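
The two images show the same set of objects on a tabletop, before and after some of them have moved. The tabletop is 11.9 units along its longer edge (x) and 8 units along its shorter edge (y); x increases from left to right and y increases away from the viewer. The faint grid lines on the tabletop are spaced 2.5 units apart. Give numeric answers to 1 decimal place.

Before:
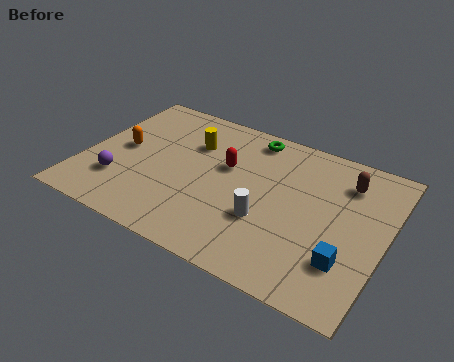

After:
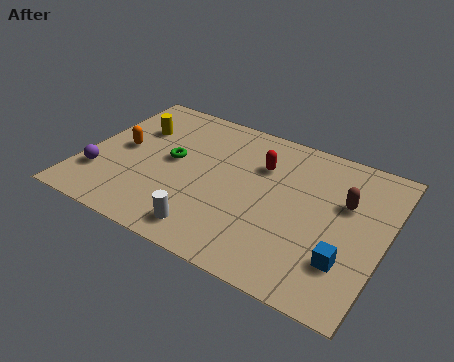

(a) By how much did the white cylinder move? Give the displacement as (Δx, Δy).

(-2.0, -1.6)

From the two frames, the white cylinder sits at roughly (7.4, 2.8) before and (5.4, 1.2) after.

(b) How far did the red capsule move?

1.5

The red capsule moved from about (5.5, 4.9) to (6.8, 5.6), a distance of √(1.3² + 0.7²) ≈ 1.5.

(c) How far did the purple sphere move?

0.8

The purple sphere moved from about (1.6, 2.2) to (0.8, 2.2), a distance of √(0.8² + 0.0²) ≈ 0.8.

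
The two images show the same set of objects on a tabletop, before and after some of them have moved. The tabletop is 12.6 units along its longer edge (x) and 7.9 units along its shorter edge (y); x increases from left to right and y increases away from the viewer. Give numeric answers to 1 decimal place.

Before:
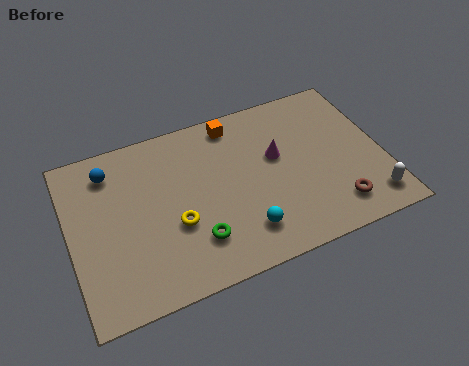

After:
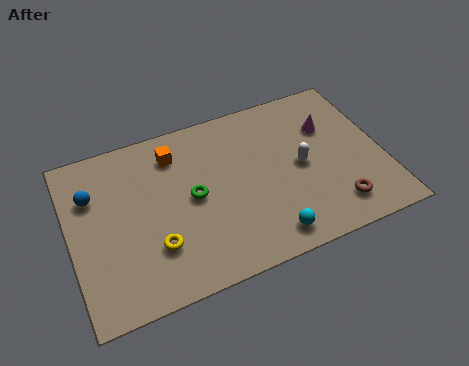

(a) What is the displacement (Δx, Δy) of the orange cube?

(-2.5, -0.6)

The orange cube started near (6.9, 6.9) and ended near (4.4, 6.3).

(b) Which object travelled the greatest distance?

the white capsule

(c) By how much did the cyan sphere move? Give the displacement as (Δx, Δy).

(0.9, -0.6)

From the two frames, the cyan sphere sits at roughly (6.7, 1.7) before and (7.6, 1.1) after.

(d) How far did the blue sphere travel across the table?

1.2

The blue sphere moved from about (1.8, 6.4) to (1.0, 5.5), a distance of √(0.8² + 0.9²) ≈ 1.2.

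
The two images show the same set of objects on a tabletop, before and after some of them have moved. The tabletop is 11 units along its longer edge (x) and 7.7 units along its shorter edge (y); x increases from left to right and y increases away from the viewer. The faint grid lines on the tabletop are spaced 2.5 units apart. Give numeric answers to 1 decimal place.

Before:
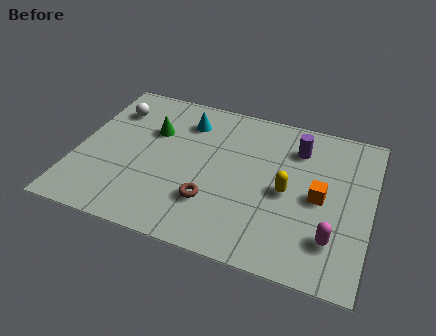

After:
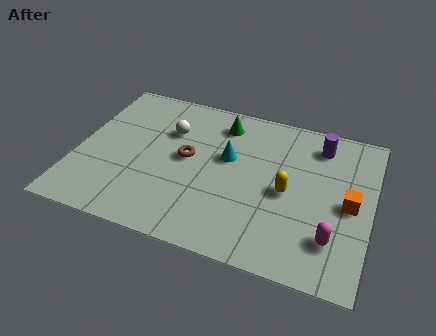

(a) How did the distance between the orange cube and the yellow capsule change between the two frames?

+1.1

The distance was about 1.2 in the first image and 2.3 in the second, so they moved 1.1 units further apart.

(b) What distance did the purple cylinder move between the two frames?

0.9

The purple cylinder moved from about (8.1, 5.9) to (8.9, 6.3), a distance of √(0.8² + 0.4²) ≈ 0.9.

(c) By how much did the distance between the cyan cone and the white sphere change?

-0.4

Before: roughly 2.8 units apart; after: 2.4. That's 0.4 units closer together.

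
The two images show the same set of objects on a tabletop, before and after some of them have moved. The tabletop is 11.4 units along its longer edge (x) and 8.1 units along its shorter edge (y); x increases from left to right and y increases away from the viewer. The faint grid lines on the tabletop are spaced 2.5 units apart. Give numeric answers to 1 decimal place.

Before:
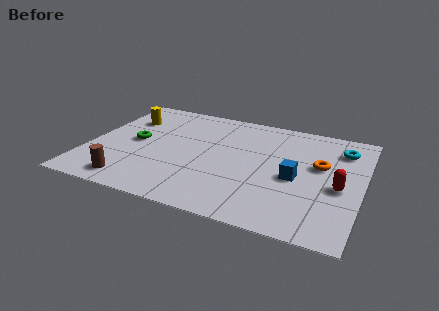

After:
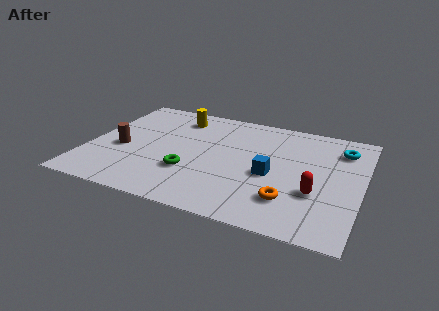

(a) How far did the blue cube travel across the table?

1.0

The blue cube moved from about (8.7, 3.6) to (7.7, 3.5), a distance of √(1.0² + 0.1²) ≈ 1.0.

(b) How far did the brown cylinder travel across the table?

2.4

From (2.1, 1.1) to (1.4, 3.4), the brown cylinder covered √(0.7² + 2.3²) ≈ 2.4 units.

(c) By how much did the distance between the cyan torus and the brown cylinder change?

-0.3

The distance was about 9.8 in the first image and 9.5 in the second, so they moved 0.3 units closer together.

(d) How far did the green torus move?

2.9

The green torus was near (1.9, 4.1) before and (4.4, 2.6) after, so it travelled √(2.5² + 1.5²) ≈ 2.9 units.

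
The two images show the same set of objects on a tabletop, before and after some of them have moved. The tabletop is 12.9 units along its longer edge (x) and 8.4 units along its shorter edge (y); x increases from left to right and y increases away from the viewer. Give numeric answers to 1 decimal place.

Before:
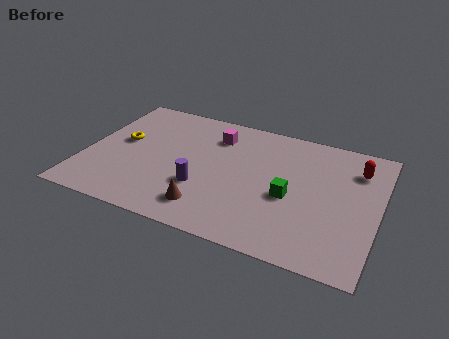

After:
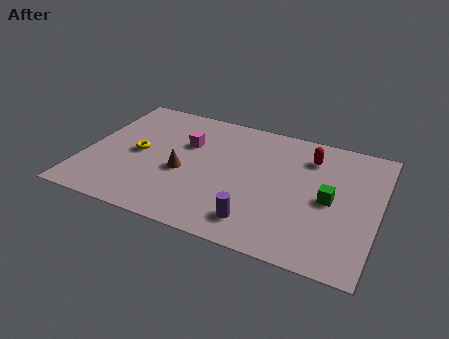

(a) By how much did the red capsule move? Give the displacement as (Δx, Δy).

(-2.1, 0.1)

The red capsule started near (11.8, 6.4) and ended near (9.7, 6.5).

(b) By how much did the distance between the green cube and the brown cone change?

+2.5

Before: roughly 3.9 units apart; after: 6.4. That's 2.5 units further apart.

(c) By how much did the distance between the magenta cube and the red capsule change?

-0.8

The distance was about 6.3 in the first image and 5.5 in the second, so they moved 0.8 units closer together.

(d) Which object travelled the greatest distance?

the purple cylinder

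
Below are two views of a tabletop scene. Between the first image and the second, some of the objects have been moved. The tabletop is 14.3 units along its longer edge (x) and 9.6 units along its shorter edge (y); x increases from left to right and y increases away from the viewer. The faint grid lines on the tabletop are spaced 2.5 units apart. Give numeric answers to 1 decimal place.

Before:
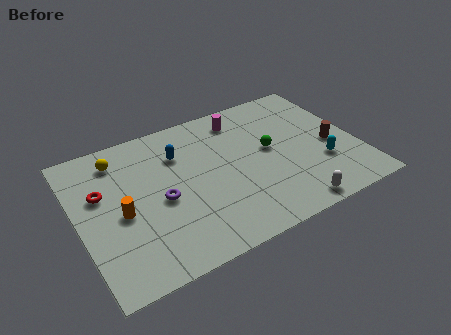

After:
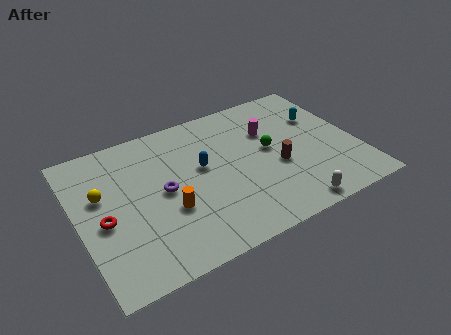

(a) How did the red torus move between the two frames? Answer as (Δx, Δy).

(-0.1, -1.8)

From the two frames, the red torus sits at roughly (1.3, 6.0) before and (1.2, 4.2) after.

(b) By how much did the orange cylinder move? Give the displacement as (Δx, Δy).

(2.3, -0.8)

The orange cylinder started near (2.1, 4.3) and ended near (4.4, 3.5).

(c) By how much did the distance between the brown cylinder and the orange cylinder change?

-5.2

Before: roughly 10.9 units apart; after: 5.7. That's 5.2 units closer together.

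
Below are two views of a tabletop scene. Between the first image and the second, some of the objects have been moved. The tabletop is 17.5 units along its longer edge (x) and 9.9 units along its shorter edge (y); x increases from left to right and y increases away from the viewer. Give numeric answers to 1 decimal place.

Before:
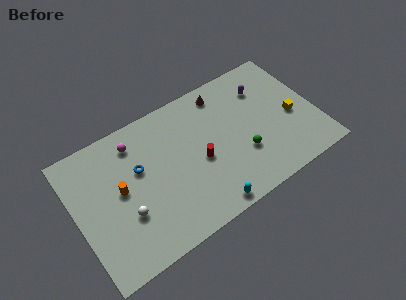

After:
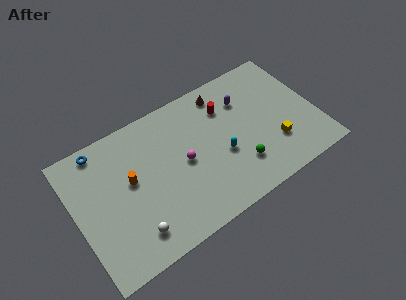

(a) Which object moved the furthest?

the magenta sphere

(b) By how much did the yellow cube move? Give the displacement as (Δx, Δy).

(-1.6, -1.4)

From the two frames, the yellow cube sits at roughly (15.8, 4.3) before and (14.2, 2.9) after.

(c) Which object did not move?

the brown cone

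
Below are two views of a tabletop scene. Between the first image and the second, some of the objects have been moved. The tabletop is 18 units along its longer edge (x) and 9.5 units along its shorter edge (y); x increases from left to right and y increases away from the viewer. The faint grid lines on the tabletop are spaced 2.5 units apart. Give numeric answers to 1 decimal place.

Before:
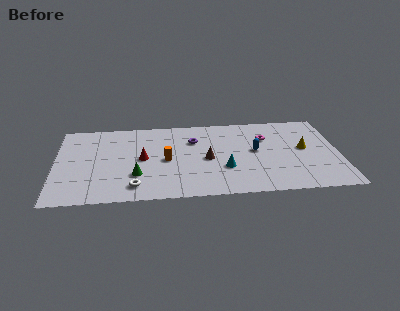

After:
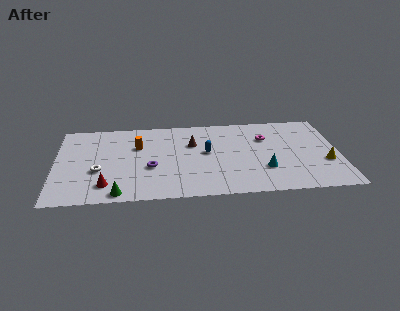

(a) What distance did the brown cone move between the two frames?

2.1

From (9.6, 4.4) to (8.7, 6.3), the brown cone covered √(0.9² + 1.9²) ≈ 2.1 units.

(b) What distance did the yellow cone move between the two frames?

2.1

The yellow cone moved from about (15.8, 5.1) to (17.1, 3.4), a distance of √(1.3² + 1.7²) ≈ 2.1.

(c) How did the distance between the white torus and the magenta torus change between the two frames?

+1.3

The distance was about 9.8 in the first image and 11.1 in the second, so they moved 1.3 units further apart.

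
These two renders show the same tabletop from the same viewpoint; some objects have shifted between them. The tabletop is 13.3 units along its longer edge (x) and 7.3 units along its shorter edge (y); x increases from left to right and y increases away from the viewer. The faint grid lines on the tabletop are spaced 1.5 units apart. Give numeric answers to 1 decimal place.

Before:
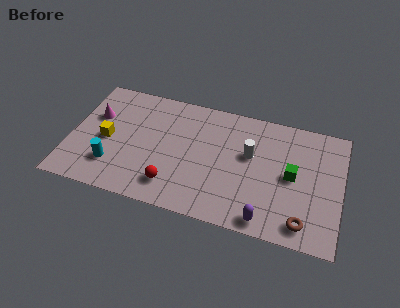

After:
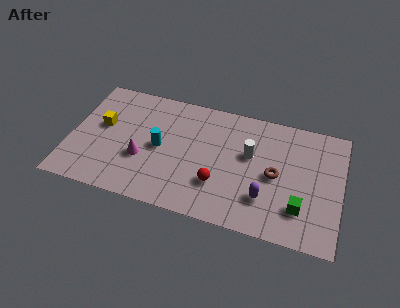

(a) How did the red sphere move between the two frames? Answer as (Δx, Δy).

(2.2, 0.7)

The red sphere started near (5.2, 1.5) and ended near (7.4, 2.2).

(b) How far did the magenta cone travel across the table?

3.2

From (1.1, 4.7) to (3.6, 2.7), the magenta cone covered √(2.5² + 2.0²) ≈ 3.2 units.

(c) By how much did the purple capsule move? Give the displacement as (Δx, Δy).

(-0.1, 1.2)

The purple capsule started near (9.8, 0.8) and ended near (9.7, 2.0).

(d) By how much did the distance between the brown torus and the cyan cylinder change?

-3.7

They were about 9.4 units apart before and 5.7 after — 3.7 units closer together.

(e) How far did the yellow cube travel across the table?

0.9

From (1.8, 3.4) to (1.5, 4.2), the yellow cube covered √(0.3² + 0.8²) ≈ 0.9 units.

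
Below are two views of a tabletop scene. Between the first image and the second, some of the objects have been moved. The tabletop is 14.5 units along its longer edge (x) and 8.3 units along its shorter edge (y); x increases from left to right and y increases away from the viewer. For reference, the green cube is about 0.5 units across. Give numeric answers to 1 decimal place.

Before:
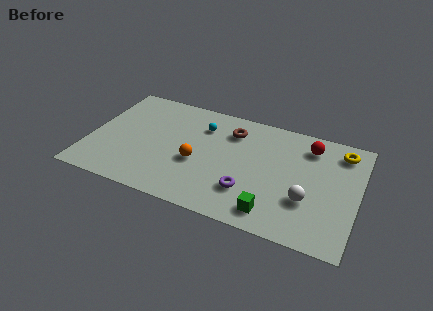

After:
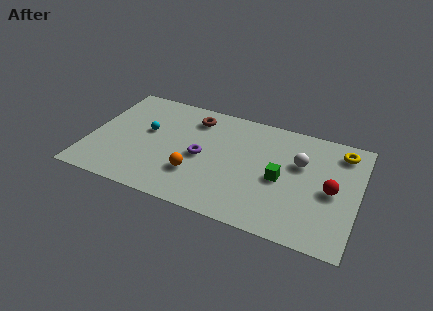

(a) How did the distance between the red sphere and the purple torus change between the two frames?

+1.7

The distance was about 5.3 in the first image and 7.0 in the second, so they moved 1.7 units further apart.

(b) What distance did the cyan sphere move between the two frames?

3.2

The cyan sphere was near (5.9, 6.2) before and (3.0, 4.8) after, so it travelled √(2.9² + 1.4²) ≈ 3.2 units.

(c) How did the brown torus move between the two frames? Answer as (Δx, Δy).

(-2.1, 0.3)

The brown torus started near (7.5, 6.4) and ended near (5.4, 6.7).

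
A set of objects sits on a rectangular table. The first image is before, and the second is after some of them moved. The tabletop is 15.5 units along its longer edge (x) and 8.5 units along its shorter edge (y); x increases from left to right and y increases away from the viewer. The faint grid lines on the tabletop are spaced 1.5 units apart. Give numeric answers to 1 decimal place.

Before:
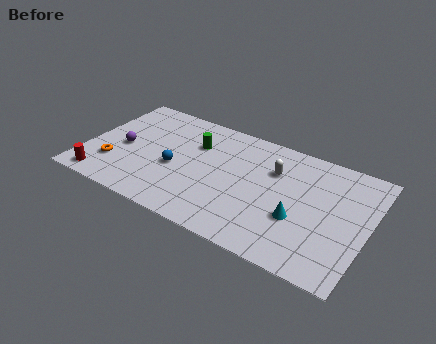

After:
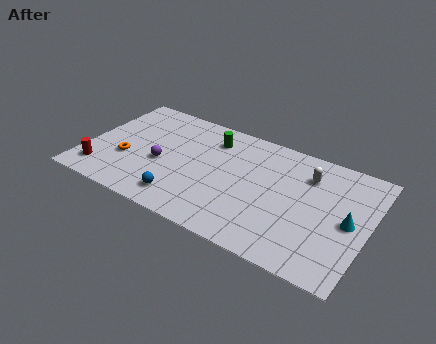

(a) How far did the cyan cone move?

2.8

The cyan cone was near (11.9, 3.1) before and (14.5, 4.1) after, so it travelled √(2.6² + 1.0²) ≈ 2.8 units.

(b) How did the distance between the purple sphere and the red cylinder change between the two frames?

+0.7

The distance was about 3.0 in the first image and 3.7 in the second, so they moved 0.7 units further apart.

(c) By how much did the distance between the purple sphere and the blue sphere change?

-0.4

Before: roughly 3.0 units apart; after: 2.6. That's 0.4 units closer together.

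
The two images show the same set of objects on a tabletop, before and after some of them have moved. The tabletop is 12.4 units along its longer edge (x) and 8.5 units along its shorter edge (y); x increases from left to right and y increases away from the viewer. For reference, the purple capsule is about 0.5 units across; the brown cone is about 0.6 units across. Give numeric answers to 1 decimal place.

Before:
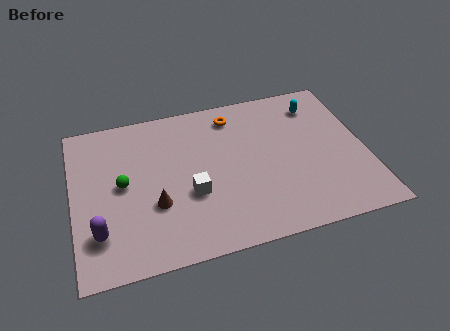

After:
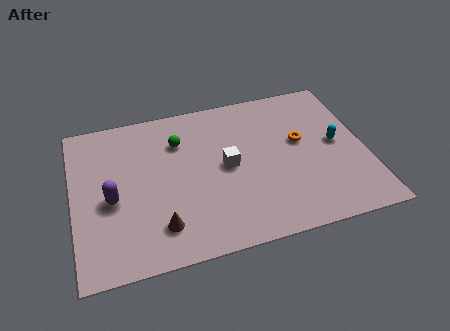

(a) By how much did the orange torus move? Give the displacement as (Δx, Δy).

(2.7, -2.2)

From the two frames, the orange torus sits at roughly (7.0, 7.1) before and (9.7, 4.9) after.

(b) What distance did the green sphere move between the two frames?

3.1

The green sphere was near (2.1, 4.4) before and (4.6, 6.2) after, so it travelled √(2.5² + 1.8²) ≈ 3.1 units.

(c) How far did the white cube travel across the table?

1.9

From (4.9, 3.2) to (6.5, 4.3), the white cube covered √(1.6² + 1.1²) ≈ 1.9 units.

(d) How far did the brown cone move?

1.2

The brown cone moved from about (3.4, 3.0) to (3.5, 1.8), a distance of √(0.1² + 1.2²) ≈ 1.2.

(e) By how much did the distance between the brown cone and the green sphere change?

+2.6

They were about 1.9 units apart before and 4.5 after — 2.6 units further apart.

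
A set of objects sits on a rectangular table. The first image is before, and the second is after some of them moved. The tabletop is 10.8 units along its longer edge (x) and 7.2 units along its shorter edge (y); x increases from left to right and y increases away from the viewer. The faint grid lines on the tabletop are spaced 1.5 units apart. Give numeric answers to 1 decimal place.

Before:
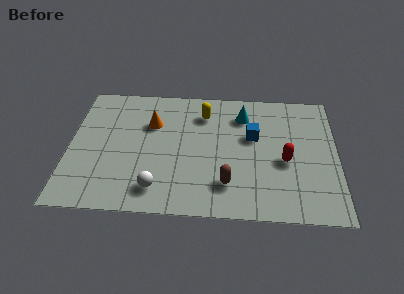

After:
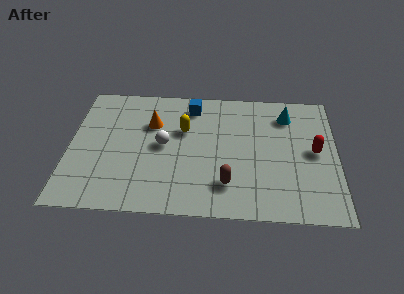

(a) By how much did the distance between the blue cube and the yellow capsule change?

-0.9

The distance was about 2.3 in the first image and 1.4 in the second, so they moved 0.9 units closer together.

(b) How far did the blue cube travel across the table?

3.0

The blue cube was near (7.4, 4.4) before and (4.9, 6.0) after, so it travelled √(2.5² + 1.6²) ≈ 3.0 units.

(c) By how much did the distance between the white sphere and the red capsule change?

+0.7

The distance was about 5.4 in the first image and 6.1 in the second, so they moved 0.7 units further apart.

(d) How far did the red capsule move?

1.3

The red capsule moved from about (8.7, 3.1) to (9.9, 3.7), a distance of √(1.2² + 0.6²) ≈ 1.3.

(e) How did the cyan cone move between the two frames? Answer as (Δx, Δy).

(1.8, 0.1)

From the two frames, the cyan cone sits at roughly (7.0, 5.6) before and (8.8, 5.7) after.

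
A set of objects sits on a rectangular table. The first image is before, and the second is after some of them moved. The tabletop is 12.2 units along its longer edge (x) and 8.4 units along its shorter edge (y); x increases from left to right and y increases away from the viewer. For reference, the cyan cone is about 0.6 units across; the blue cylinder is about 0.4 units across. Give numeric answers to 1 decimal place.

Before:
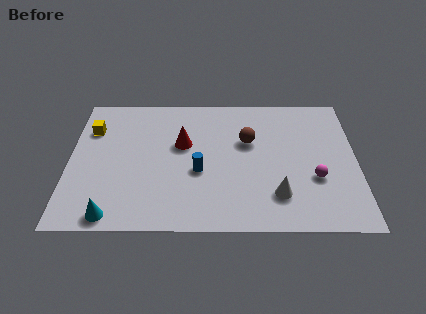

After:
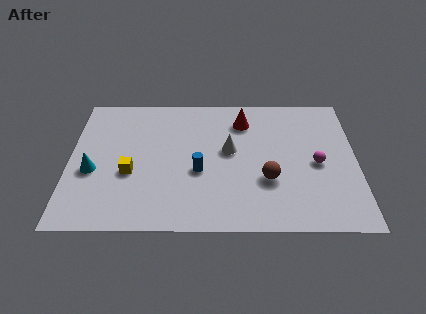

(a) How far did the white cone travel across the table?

3.4

The white cone was near (8.8, 2.0) before and (6.8, 4.7) after, so it travelled √(2.0² + 2.7²) ≈ 3.4 units.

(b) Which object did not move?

the blue cylinder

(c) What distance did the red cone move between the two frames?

3.0

From (4.8, 5.1) to (7.4, 6.6), the red cone covered √(2.6² + 1.5²) ≈ 3.0 units.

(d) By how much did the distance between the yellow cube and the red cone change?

+1.8

They were about 4.0 units apart before and 5.8 after — 1.8 units further apart.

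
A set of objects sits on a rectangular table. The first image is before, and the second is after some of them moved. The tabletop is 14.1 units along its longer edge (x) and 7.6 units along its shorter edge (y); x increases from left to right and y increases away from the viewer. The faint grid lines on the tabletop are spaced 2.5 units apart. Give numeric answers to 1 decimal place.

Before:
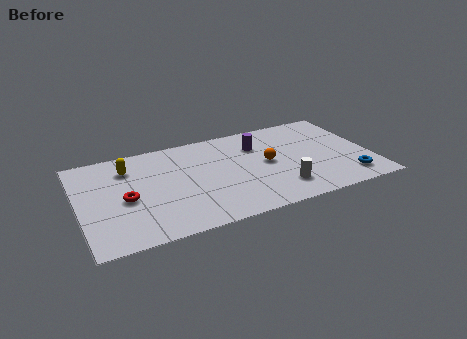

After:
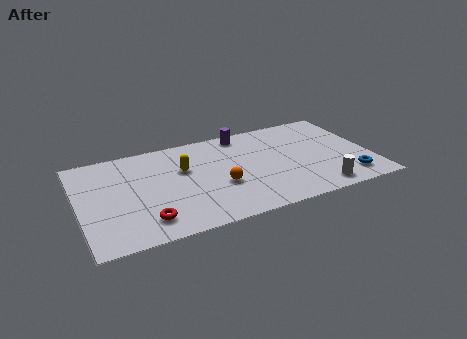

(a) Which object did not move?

the blue torus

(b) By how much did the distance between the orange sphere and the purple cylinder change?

+2.5

They were about 1.6 units apart before and 4.1 after — 2.5 units further apart.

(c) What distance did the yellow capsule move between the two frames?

2.8

From (2.5, 5.8) to (5.1, 4.8), the yellow capsule covered √(2.6² + 1.0²) ≈ 2.8 units.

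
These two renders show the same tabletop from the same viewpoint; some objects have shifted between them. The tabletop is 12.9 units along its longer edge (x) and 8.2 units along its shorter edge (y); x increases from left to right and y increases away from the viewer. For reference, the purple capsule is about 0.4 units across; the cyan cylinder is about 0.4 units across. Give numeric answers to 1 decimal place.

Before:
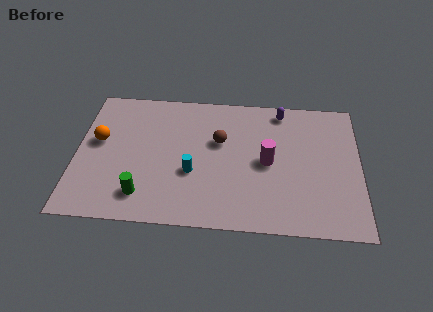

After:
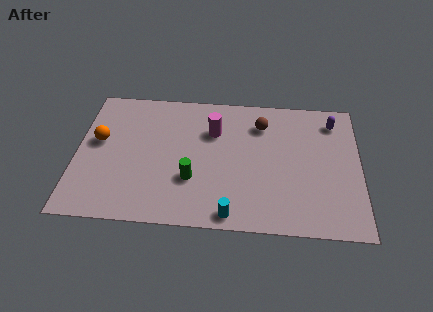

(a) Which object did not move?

the orange sphere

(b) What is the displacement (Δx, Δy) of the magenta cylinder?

(-2.5, 1.7)

From the two frames, the magenta cylinder sits at roughly (8.7, 4.0) before and (6.2, 5.7) after.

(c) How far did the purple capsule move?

2.5

From (9.3, 7.2) to (11.7, 6.7), the purple capsule covered √(2.4² + 0.5²) ≈ 2.5 units.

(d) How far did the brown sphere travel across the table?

2.2

From (6.5, 5.1) to (8.4, 6.3), the brown sphere covered √(1.9² + 1.2²) ≈ 2.2 units.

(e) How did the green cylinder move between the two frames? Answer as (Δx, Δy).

(2.2, 1.1)

The green cylinder was at about (3.1, 1.6) and moved to about (5.3, 2.7).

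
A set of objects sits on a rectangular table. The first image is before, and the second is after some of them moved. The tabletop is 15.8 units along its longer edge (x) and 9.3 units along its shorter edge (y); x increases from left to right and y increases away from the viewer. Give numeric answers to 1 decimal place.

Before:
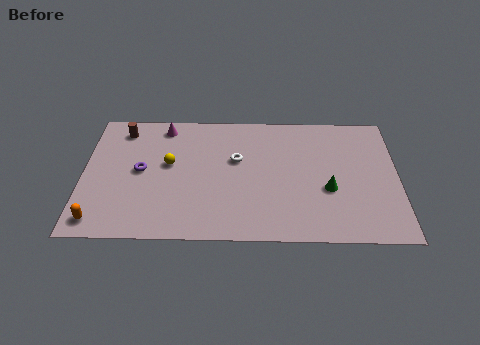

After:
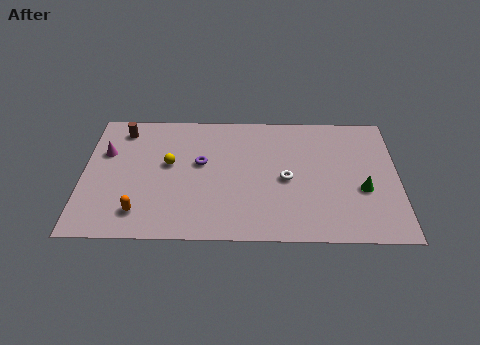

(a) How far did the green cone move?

1.7

The green cone moved from about (12.3, 3.6) to (14.0, 3.6), a distance of √(1.7² + 0.0²) ≈ 1.7.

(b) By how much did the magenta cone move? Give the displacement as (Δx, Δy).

(-2.9, -2.0)

From the two frames, the magenta cone sits at roughly (4.0, 8.1) before and (1.1, 6.1) after.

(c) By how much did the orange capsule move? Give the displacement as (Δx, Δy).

(2.0, 0.6)

The orange capsule started near (0.9, 1.2) and ended near (2.9, 1.8).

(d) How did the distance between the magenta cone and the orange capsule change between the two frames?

-2.9

Before: roughly 7.6 units apart; after: 4.7. That's 2.9 units closer together.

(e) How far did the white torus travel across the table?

2.9

From (7.7, 5.7) to (10.2, 4.3), the white torus covered √(2.5² + 1.4²) ≈ 2.9 units.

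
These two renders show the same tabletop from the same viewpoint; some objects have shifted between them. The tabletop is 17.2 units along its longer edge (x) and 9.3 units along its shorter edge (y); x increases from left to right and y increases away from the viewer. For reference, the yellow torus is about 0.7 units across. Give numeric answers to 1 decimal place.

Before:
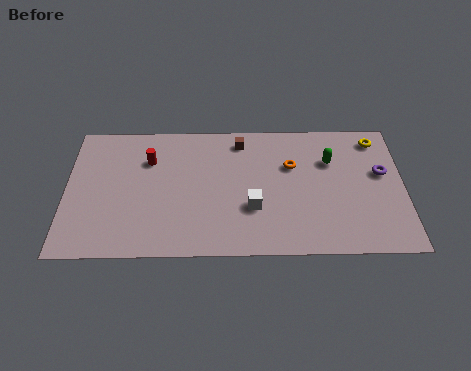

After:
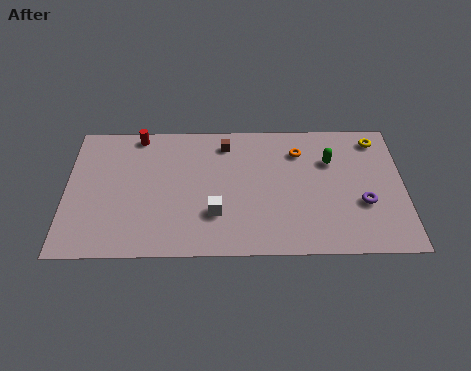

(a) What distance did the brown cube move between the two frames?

0.8

The brown cube moved from about (8.9, 7.9) to (8.1, 7.7), a distance of √(0.8² + 0.2²) ≈ 0.8.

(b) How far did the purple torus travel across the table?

2.3

From (16.1, 5.5) to (15.1, 3.4), the purple torus covered √(1.0² + 2.1²) ≈ 2.3 units.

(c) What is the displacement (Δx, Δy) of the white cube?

(-1.9, -0.4)

The white cube was at about (9.5, 3.2) and moved to about (7.6, 2.8).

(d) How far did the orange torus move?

1.1

From (11.5, 6.1) to (11.9, 7.1), the orange torus covered √(0.4² + 1.0²) ≈ 1.1 units.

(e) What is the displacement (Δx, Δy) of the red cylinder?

(-0.6, 1.8)

From the two frames, the red cylinder sits at roughly (4.2, 6.6) before and (3.6, 8.4) after.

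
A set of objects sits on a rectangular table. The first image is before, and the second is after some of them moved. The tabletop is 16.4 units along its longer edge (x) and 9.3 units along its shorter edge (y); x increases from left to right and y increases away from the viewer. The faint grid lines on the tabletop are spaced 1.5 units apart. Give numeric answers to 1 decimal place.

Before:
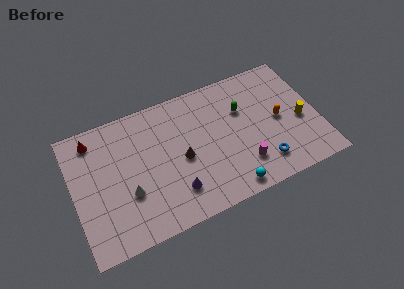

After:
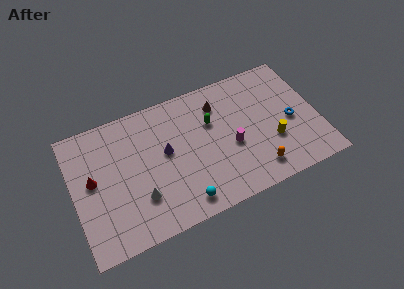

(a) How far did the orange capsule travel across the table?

3.6

From (13.8, 4.6) to (11.9, 1.6), the orange capsule covered √(1.9² + 3.0²) ≈ 3.6 units.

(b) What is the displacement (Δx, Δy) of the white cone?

(0.7, -0.6)

The white cone started near (3.5, 3.3) and ended near (4.2, 2.7).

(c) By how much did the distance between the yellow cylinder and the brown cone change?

-2.9

Before: roughly 8.0 units apart; after: 5.1. That's 2.9 units closer together.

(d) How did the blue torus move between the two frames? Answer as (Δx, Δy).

(2.2, 2.3)

The blue torus started near (12.4, 1.9) and ended near (14.6, 4.2).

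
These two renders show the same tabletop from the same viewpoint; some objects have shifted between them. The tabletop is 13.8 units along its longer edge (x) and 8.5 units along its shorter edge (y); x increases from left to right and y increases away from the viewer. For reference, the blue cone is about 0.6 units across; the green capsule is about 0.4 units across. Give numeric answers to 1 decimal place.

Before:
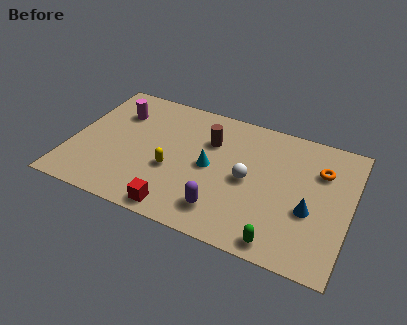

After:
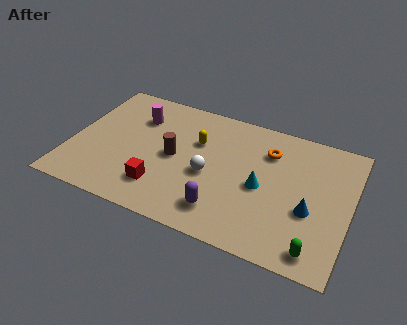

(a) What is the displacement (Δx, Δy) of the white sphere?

(-1.9, -0.4)

From the two frames, the white sphere sits at roughly (8.8, 4.1) before and (6.9, 3.7) after.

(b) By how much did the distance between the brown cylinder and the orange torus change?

-0.5

Before: roughly 5.5 units apart; after: 5.0. That's 0.5 units closer together.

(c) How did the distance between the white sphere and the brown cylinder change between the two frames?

-0.9

They were about 2.8 units apart before and 1.9 after — 0.9 units closer together.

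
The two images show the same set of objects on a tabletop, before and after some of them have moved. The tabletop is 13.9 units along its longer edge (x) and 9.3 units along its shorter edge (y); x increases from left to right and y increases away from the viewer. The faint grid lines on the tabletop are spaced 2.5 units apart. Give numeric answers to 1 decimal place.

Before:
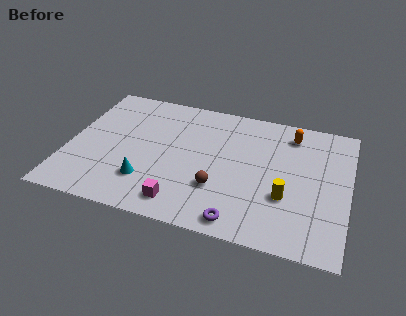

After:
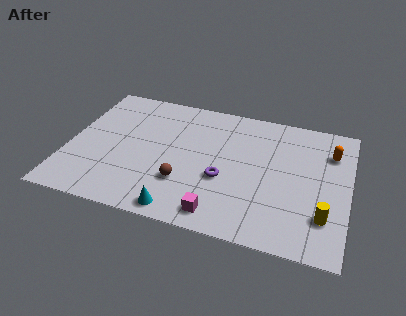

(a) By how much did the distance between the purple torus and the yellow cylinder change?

+2.1

They were about 3.0 units apart before and 5.1 after — 2.1 units further apart.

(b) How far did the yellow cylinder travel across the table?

2.1

The yellow cylinder was near (10.9, 3.2) before and (12.8, 2.4) after, so it travelled √(1.9² + 0.8²) ≈ 2.1 units.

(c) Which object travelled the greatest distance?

the purple torus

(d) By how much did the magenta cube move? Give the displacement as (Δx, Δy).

(1.9, -0.2)

From the two frames, the magenta cube sits at roughly (5.9, 1.4) before and (7.8, 1.2) after.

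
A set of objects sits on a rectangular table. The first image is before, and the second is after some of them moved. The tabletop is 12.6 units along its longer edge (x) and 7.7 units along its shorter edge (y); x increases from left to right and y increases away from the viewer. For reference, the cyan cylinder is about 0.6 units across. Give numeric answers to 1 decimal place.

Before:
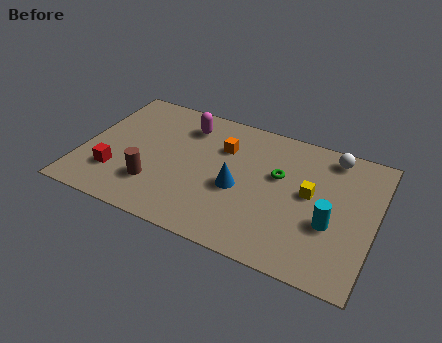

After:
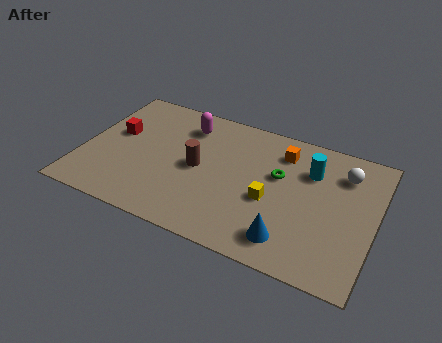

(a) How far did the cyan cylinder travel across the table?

2.8

From (10.8, 2.9) to (9.7, 5.5), the cyan cylinder covered √(1.1² + 2.6²) ≈ 2.8 units.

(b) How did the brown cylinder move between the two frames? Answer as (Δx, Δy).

(1.7, 1.7)

From the two frames, the brown cylinder sits at roughly (3.3, 2.1) before and (5.0, 3.8) after.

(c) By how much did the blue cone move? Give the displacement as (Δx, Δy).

(2.4, -1.9)

The blue cone was at about (6.8, 3.3) and moved to about (9.2, 1.4).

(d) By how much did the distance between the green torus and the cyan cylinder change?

-1.5

The distance was about 3.0 in the first image and 1.5 in the second, so they moved 1.5 units closer together.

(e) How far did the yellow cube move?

1.9

The yellow cube was near (9.8, 4.2) before and (8.2, 3.2) after, so it travelled √(1.6² + 1.0²) ≈ 1.9 units.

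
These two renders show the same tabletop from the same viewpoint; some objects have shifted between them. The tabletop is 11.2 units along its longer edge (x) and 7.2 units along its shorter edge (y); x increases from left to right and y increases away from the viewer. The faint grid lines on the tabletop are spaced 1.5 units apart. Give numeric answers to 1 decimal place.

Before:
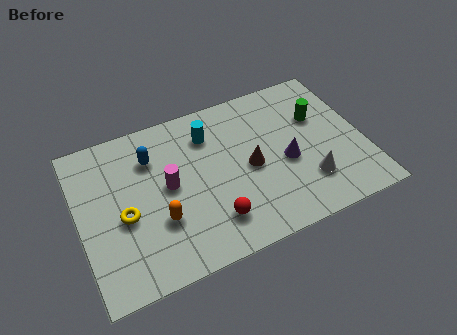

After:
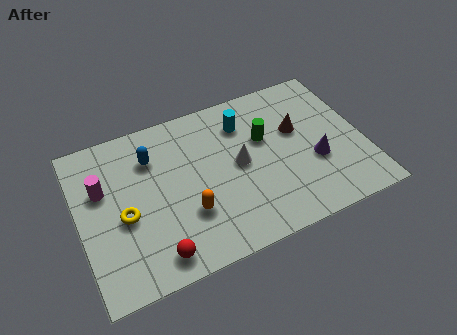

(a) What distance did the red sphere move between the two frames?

2.4

The red sphere moved from about (5.0, 1.6) to (2.7, 1.0), a distance of √(2.3² + 0.6²) ≈ 2.4.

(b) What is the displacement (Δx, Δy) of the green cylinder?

(-2.2, -0.2)

The green cylinder was at about (9.6, 4.7) and moved to about (7.4, 4.5).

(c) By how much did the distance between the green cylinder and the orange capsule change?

-3.0

The distance was about 7.0 in the first image and 4.0 in the second, so they moved 3.0 units closer together.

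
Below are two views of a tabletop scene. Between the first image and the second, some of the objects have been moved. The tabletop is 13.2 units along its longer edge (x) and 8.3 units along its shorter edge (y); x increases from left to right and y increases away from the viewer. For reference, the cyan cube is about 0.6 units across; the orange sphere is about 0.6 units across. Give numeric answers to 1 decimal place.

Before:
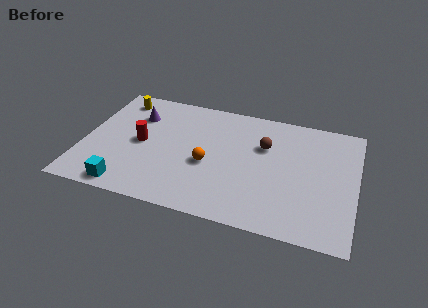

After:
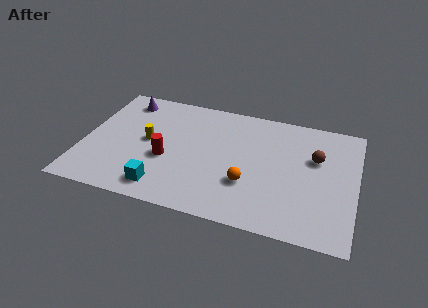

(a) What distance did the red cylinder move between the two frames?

1.5

From (2.8, 4.1) to (4.1, 3.3), the red cylinder covered √(1.3² + 0.8²) ≈ 1.5 units.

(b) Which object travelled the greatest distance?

the yellow cylinder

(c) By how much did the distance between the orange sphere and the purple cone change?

+3.2

The distance was about 4.5 in the first image and 7.7 in the second, so they moved 3.2 units further apart.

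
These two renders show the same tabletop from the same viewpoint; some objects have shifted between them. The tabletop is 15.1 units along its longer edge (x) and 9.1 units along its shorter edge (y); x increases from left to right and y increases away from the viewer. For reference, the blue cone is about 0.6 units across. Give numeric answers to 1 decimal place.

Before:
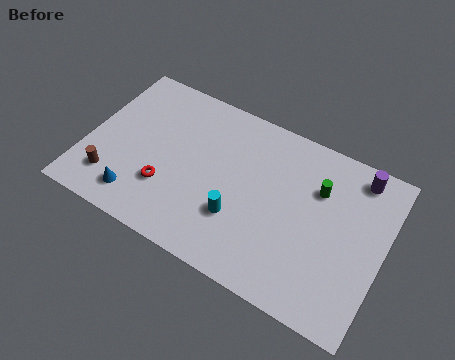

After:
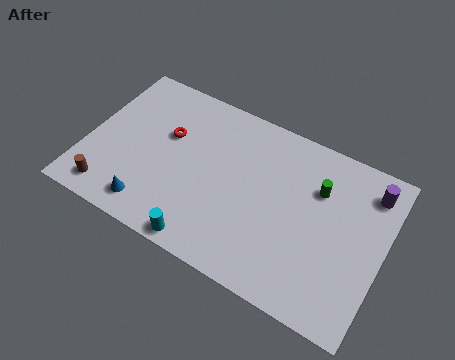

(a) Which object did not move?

the green cylinder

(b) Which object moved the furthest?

the red torus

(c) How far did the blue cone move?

0.7

The blue cone was near (3.0, 1.6) before and (3.7, 1.4) after, so it travelled √(0.7² + 0.2²) ≈ 0.7 units.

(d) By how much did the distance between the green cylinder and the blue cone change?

-0.5

They were about 9.8 units apart before and 9.3 after — 0.5 units closer together.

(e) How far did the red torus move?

2.9

From (4.3, 2.8) to (3.9, 5.7), the red torus covered √(0.4² + 2.9²) ≈ 2.9 units.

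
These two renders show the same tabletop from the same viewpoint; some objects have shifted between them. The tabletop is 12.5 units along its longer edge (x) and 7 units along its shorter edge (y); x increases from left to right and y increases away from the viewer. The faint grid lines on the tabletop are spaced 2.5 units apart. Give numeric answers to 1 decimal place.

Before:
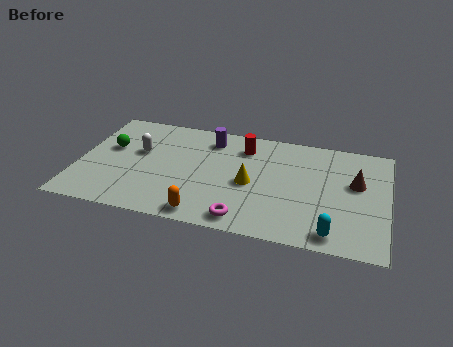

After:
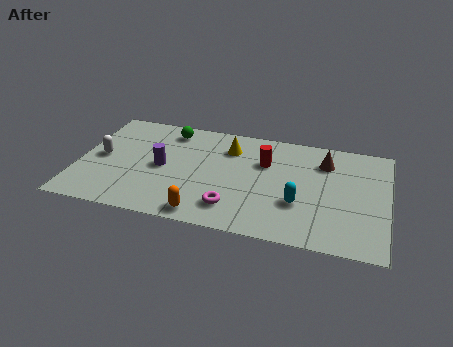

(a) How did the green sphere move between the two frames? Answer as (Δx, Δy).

(2.3, 1.7)

The green sphere was at about (1.2, 4.2) and moved to about (3.5, 5.9).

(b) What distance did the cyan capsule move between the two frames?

2.1

The cyan capsule was near (10.4, 0.9) before and (9.0, 2.4) after, so it travelled √(1.4² + 1.5²) ≈ 2.1 units.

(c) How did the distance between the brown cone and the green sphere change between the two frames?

-3.6

They were about 10.0 units apart before and 6.4 after — 3.6 units closer together.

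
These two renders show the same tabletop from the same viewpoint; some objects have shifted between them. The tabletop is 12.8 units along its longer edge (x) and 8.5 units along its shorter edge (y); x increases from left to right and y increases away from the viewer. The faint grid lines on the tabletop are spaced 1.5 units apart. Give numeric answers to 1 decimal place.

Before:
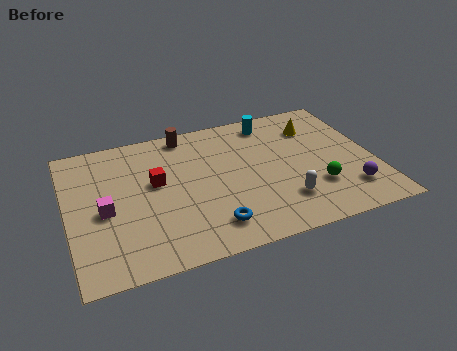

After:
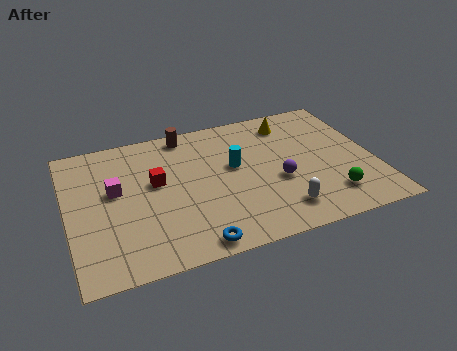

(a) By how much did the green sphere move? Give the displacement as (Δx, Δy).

(0.5, -0.7)

From the two frames, the green sphere sits at roughly (10.2, 2.5) before and (10.7, 1.8) after.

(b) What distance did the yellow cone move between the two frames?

1.2

The yellow cone moved from about (10.6, 6.4) to (9.6, 7.0), a distance of √(1.0² + 0.6²) ≈ 1.2.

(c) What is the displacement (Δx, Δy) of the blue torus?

(-0.8, -0.8)

The blue torus started near (5.7, 1.6) and ended near (4.9, 0.8).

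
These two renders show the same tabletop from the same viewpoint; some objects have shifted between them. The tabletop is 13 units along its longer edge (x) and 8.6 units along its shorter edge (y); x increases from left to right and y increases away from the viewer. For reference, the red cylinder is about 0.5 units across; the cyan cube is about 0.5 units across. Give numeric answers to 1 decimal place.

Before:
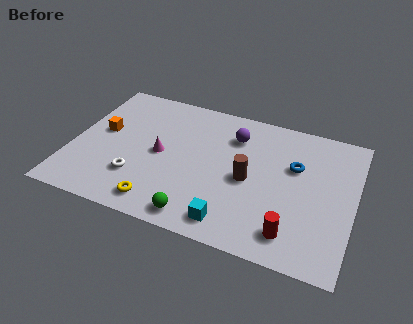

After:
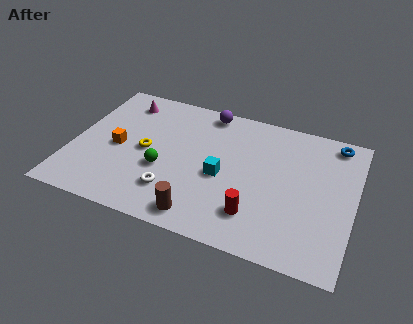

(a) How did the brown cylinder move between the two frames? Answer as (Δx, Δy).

(-1.9, -2.9)

The brown cylinder was at about (8.2, 4.0) and moved to about (6.3, 1.1).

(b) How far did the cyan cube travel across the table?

2.7

The cyan cube was near (7.7, 1.2) before and (7.0, 3.8) after, so it travelled √(0.7² + 2.6²) ≈ 2.7 units.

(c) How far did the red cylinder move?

1.8

The red cylinder was near (10.4, 1.5) before and (8.7, 2.0) after, so it travelled √(1.7² + 0.5²) ≈ 1.8 units.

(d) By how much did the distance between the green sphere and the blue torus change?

+2.7

They were about 6.0 units apart before and 8.7 after — 2.7 units further apart.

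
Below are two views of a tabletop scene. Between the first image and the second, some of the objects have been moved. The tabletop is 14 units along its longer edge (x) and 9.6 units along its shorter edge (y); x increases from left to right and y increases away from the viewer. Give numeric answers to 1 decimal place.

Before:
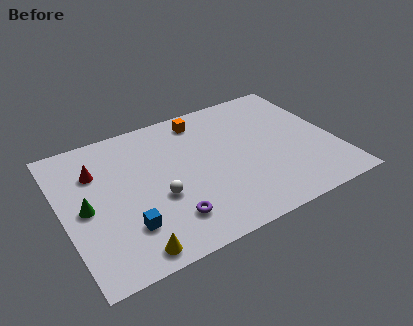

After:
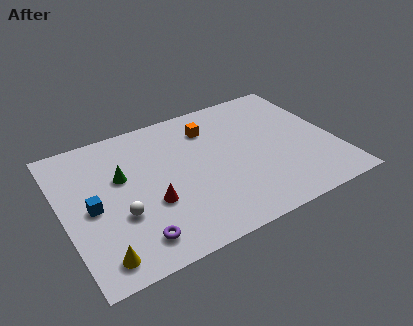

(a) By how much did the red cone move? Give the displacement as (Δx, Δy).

(2.4, -3.3)

The red cone started near (1.9, 6.8) and ended near (4.3, 3.5).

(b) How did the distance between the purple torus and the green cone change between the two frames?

-0.3

They were about 4.6 units apart before and 4.3 after — 0.3 units closer together.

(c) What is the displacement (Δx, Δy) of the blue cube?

(-1.5, 2.0)

The blue cube started near (2.9, 2.5) and ended near (1.4, 4.5).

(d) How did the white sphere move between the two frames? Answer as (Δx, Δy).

(-2.0, -0.3)

The white sphere was at about (4.7, 3.7) and moved to about (2.7, 3.4).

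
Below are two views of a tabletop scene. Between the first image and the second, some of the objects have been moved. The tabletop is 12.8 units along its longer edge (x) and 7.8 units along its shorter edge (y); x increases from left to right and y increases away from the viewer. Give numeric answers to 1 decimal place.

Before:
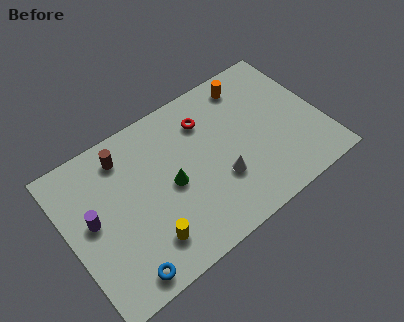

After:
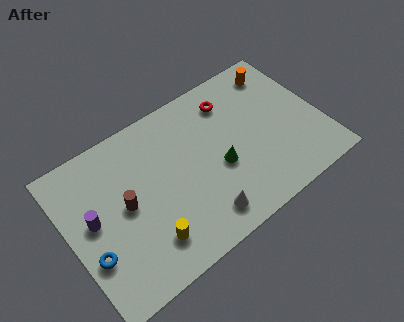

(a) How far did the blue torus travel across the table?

2.1

From (2.1, 0.9) to (0.8, 2.6), the blue torus covered √(1.3² + 1.7²) ≈ 2.1 units.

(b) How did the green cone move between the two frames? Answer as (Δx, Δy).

(2.4, -0.5)

The green cone was at about (5.1, 3.7) and moved to about (7.5, 3.2).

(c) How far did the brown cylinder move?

2.4

From (3.2, 6.4) to (2.8, 4.0), the brown cylinder covered √(0.4² + 2.4²) ≈ 2.4 units.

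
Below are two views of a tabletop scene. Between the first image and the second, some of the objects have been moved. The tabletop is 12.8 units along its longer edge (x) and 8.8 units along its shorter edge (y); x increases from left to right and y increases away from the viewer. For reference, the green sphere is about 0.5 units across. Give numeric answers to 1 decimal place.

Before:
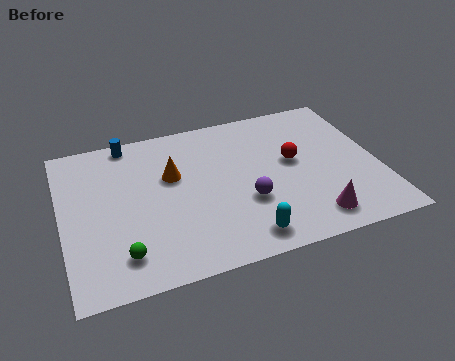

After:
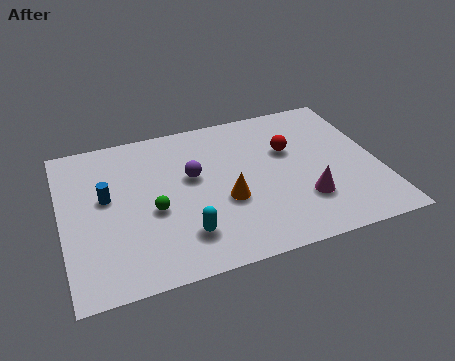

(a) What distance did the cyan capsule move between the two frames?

2.4

The cyan capsule was near (7.0, 1.2) before and (4.7, 2.0) after, so it travelled √(2.3² + 0.8²) ≈ 2.4 units.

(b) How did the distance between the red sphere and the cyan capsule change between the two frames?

+1.4

Before: roughly 4.4 units apart; after: 5.8. That's 1.4 units further apart.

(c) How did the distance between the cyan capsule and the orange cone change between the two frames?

-2.7

Before: roughly 5.0 units apart; after: 2.3. That's 2.7 units closer together.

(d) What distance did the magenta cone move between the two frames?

1.1

The magenta cone moved from about (9.8, 1.4) to (9.6, 2.5), a distance of √(0.2² + 1.1²) ≈ 1.1.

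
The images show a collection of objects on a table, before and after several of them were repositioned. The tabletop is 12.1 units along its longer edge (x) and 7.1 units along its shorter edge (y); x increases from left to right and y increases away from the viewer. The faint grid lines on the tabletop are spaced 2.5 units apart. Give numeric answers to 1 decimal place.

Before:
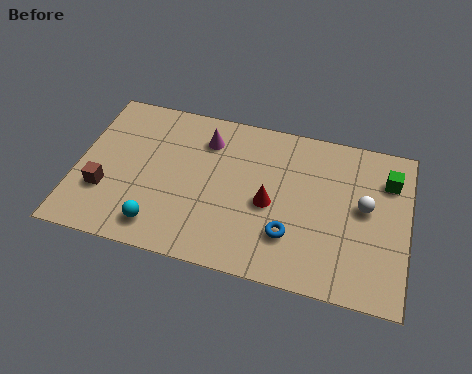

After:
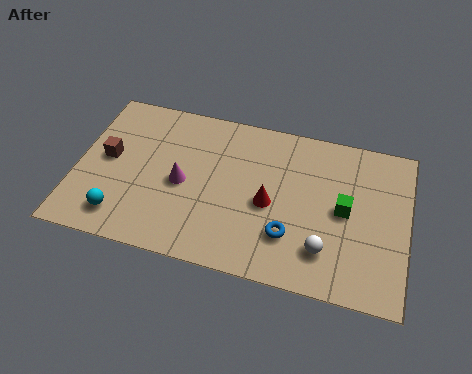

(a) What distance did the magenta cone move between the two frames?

2.3

The magenta cone moved from about (4.6, 5.5) to (3.9, 3.3), a distance of √(0.7² + 2.2²) ≈ 2.3.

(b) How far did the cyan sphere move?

1.4

From (3.2, 1.2) to (1.8, 1.3), the cyan sphere covered √(1.4² + 0.1²) ≈ 1.4 units.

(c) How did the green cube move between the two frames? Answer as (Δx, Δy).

(-1.5, -1.7)

The green cube was at about (11.3, 5.3) and moved to about (9.8, 3.6).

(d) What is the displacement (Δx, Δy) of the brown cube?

(0.0, 1.5)

The brown cube started near (1.1, 2.3) and ended near (1.1, 3.8).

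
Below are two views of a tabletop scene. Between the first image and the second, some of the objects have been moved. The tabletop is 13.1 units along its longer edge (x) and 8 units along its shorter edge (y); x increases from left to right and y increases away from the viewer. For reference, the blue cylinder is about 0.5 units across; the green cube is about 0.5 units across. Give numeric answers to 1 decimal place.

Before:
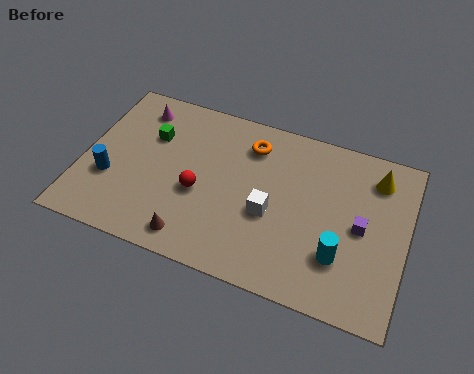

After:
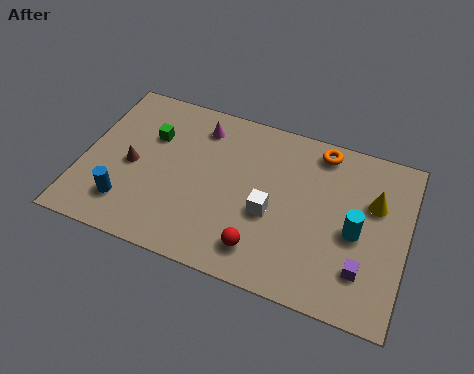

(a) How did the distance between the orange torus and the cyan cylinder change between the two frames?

-1.9

The distance was about 5.7 in the first image and 3.8 in the second, so they moved 1.9 units closer together.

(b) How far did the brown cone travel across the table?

3.8

The brown cone was near (4.8, 1.1) before and (2.0, 3.7) after, so it travelled √(2.8² + 2.6²) ≈ 3.8 units.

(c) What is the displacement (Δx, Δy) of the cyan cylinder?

(0.5, 1.3)

From the two frames, the cyan cylinder sits at roughly (10.6, 2.3) before and (11.1, 3.6) after.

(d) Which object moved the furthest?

the brown cone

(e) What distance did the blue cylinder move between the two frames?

1.3

The blue cylinder was near (1.2, 2.8) before and (2.0, 1.8) after, so it travelled √(0.8² + 1.0²) ≈ 1.3 units.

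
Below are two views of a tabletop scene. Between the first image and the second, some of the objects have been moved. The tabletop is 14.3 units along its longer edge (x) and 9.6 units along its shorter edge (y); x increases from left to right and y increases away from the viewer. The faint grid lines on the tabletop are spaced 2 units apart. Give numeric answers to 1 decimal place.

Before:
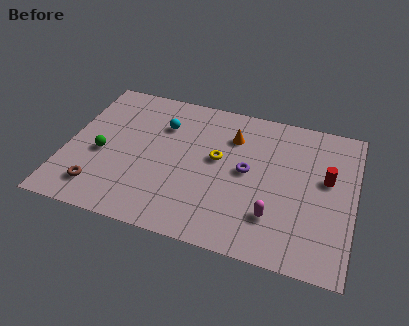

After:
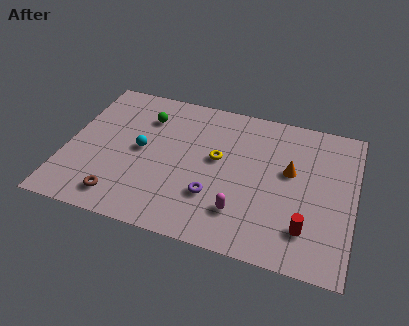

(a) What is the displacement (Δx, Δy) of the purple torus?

(-1.5, -2.1)

From the two frames, the purple torus sits at roughly (9.0, 5.0) before and (7.5, 2.9) after.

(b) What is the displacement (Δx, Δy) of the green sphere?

(1.9, 3.1)

The green sphere was at about (1.8, 4.1) and moved to about (3.7, 7.2).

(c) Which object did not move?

the yellow torus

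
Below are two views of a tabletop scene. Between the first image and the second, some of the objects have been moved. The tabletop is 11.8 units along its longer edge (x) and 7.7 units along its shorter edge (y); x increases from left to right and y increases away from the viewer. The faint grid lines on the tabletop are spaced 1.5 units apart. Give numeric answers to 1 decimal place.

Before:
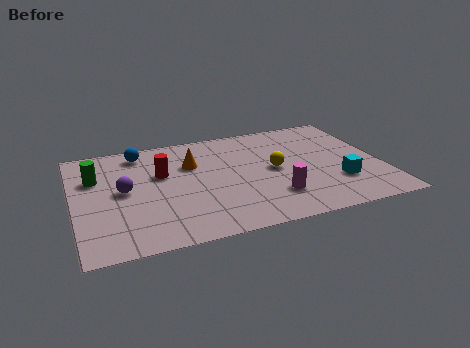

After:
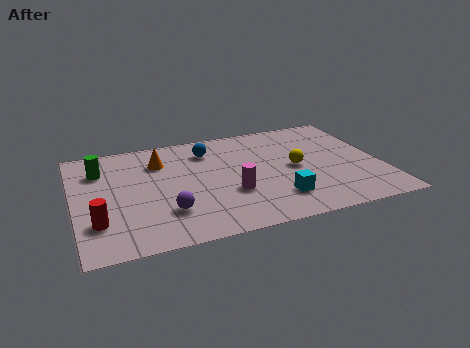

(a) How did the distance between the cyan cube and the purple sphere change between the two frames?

-4.1

They were about 8.3 units apart before and 4.2 after — 4.1 units closer together.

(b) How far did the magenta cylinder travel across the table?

1.7

The magenta cylinder moved from about (7.5, 2.0) to (5.9, 2.7), a distance of √(1.6² + 0.7²) ≈ 1.7.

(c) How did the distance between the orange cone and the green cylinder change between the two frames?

-1.4

Before: roughly 3.7 units apart; after: 2.3. That's 1.4 units closer together.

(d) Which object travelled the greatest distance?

the red cylinder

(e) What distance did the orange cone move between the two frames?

1.3

The orange cone moved from about (4.6, 5.2) to (3.4, 5.7), a distance of √(1.2² + 0.5²) ≈ 1.3.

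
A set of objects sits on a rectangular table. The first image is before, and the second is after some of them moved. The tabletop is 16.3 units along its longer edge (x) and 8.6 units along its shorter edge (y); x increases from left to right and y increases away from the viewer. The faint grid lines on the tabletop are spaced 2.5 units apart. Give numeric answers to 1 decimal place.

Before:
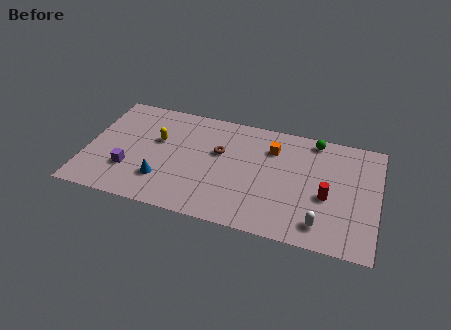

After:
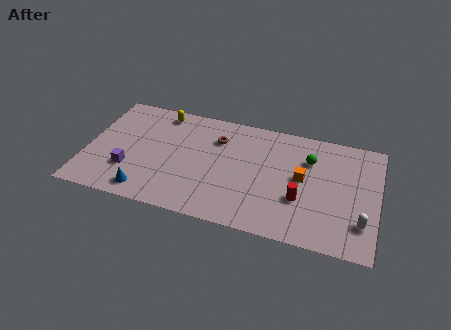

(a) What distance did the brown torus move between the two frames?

1.0

The brown torus moved from about (7.4, 5.3) to (7.2, 6.3), a distance of √(0.2² + 1.0²) ≈ 1.0.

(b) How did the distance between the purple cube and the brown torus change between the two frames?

+0.4

Before: roughly 5.6 units apart; after: 6.0. That's 0.4 units further apart.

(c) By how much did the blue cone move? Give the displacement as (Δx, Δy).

(-0.8, -1.1)

The blue cone was at about (4.4, 2.3) and moved to about (3.6, 1.2).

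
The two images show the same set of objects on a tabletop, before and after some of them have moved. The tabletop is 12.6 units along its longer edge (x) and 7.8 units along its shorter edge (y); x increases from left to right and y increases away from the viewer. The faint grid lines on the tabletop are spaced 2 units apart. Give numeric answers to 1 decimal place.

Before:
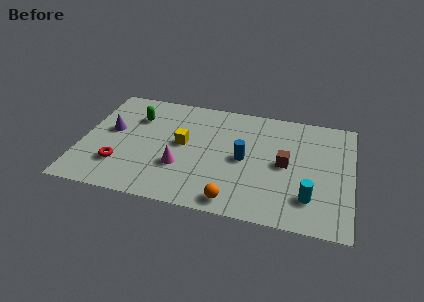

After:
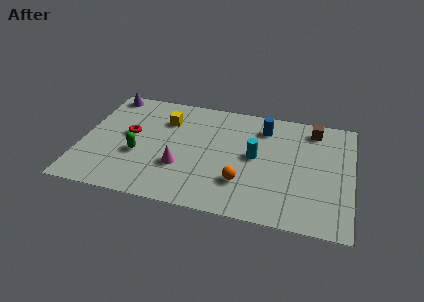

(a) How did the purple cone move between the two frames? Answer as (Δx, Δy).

(-0.4, 2.6)

The purple cone started near (1.3, 4.4) and ended near (0.9, 7.0).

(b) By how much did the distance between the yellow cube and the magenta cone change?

+1.6

The distance was about 1.6 in the first image and 3.2 in the second, so they moved 1.6 units further apart.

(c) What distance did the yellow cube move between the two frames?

1.7

From (4.7, 4.2) to (3.8, 5.7), the yellow cube covered √(0.9² + 1.5²) ≈ 1.7 units.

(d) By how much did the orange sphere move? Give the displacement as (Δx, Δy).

(0.3, 1.3)

The orange sphere was at about (7.3, 0.9) and moved to about (7.6, 2.2).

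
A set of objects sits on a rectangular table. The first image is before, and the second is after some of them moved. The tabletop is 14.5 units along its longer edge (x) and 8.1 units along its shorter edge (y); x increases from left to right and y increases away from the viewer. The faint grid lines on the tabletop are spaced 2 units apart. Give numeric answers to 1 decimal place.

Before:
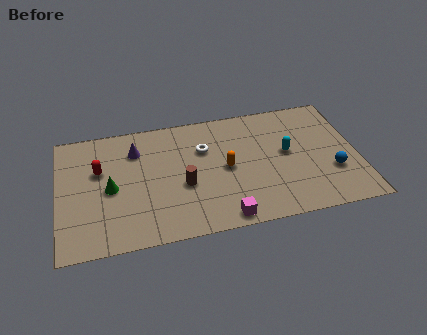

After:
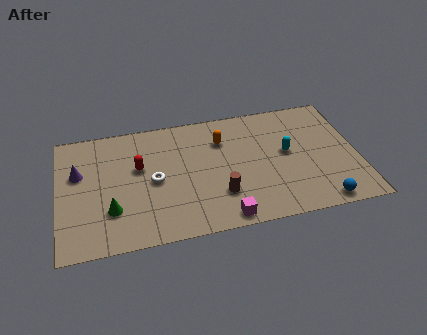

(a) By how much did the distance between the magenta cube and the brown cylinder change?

-1.6

They were about 3.1 units apart before and 1.5 after — 1.6 units closer together.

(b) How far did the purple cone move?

3.0

The purple cone moved from about (3.8, 6.1) to (1.0, 5.1), a distance of √(2.8² + 1.0²) ≈ 3.0.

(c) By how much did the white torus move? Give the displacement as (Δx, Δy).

(-2.5, -1.6)

From the two frames, the white torus sits at roughly (7.1, 5.5) before and (4.6, 3.9) after.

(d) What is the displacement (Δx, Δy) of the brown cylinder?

(1.7, -1.0)

The brown cylinder started near (6.0, 3.3) and ended near (7.7, 2.3).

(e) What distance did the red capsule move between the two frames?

1.9

The red capsule was near (2.0, 5.1) before and (3.9, 4.9) after, so it travelled √(1.9² + 0.2²) ≈ 1.9 units.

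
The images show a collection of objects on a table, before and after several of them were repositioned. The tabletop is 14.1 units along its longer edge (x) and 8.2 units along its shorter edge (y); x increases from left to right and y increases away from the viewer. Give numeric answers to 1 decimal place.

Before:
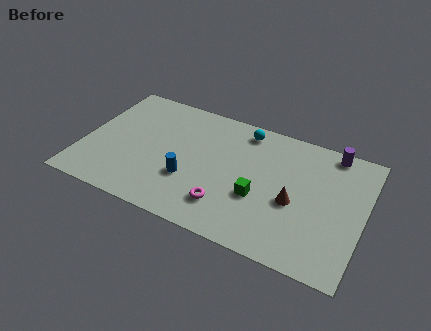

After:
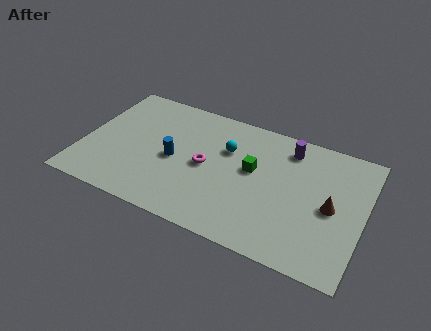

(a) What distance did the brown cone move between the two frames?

1.8

From (10.7, 3.5) to (12.5, 3.9), the brown cone covered √(1.8² + 0.4²) ≈ 1.8 units.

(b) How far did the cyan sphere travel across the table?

1.7

The cyan sphere was near (7.8, 7.1) before and (7.1, 5.5) after, so it travelled √(0.7² + 1.6²) ≈ 1.7 units.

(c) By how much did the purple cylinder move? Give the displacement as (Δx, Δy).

(-2.1, -0.6)

The purple cylinder was at about (12.2, 7.4) and moved to about (10.1, 6.8).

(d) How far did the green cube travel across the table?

1.7

The green cube moved from about (9.0, 3.1) to (8.5, 4.7), a distance of √(0.5² + 1.6²) ≈ 1.7.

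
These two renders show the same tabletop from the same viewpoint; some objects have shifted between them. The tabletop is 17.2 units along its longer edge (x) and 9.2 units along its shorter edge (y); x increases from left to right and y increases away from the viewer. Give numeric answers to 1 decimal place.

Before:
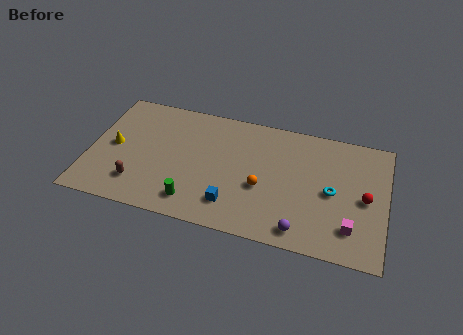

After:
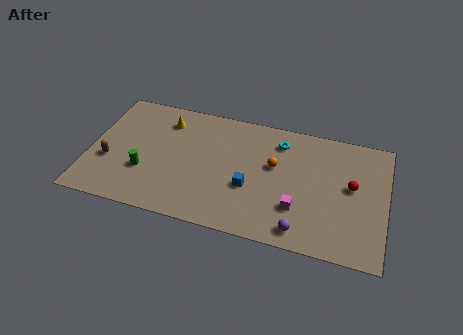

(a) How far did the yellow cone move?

3.9

The yellow cone moved from about (1.4, 4.6) to (4.2, 7.3), a distance of √(2.8² + 2.7²) ≈ 3.9.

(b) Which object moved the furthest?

the cyan torus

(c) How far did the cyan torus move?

4.4

The cyan torus was near (14.1, 4.4) before and (10.9, 7.4) after, so it travelled √(3.2² + 3.0²) ≈ 4.4 units.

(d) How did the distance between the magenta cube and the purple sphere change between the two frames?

-1.4

The distance was about 2.9 in the first image and 1.5 in the second, so they moved 1.4 units closer together.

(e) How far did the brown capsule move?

2.2

From (3.0, 2.1) to (1.2, 3.4), the brown capsule covered √(1.8² + 1.3²) ≈ 2.2 units.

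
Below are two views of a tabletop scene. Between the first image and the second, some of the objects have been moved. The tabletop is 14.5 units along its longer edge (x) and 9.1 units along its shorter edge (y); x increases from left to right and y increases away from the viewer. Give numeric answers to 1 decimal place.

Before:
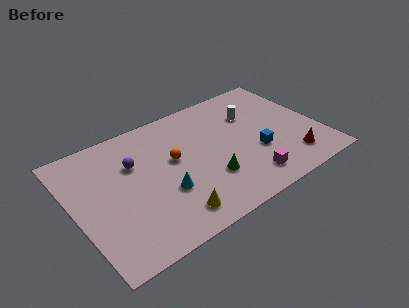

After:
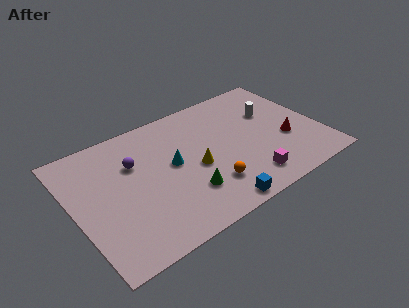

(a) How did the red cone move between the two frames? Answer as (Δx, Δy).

(0.0, 1.6)

The red cone was at about (12.4, 1.8) and moved to about (12.4, 3.4).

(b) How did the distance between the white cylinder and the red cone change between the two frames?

-2.2

They were about 4.7 units apart before and 2.5 after — 2.2 units closer together.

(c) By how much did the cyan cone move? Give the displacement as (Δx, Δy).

(0.8, 1.7)

The cyan cone started near (5.0, 3.2) and ended near (5.8, 4.9).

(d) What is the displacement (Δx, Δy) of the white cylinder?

(1.1, -0.4)

The white cylinder was at about (10.9, 6.3) and moved to about (12.0, 5.9).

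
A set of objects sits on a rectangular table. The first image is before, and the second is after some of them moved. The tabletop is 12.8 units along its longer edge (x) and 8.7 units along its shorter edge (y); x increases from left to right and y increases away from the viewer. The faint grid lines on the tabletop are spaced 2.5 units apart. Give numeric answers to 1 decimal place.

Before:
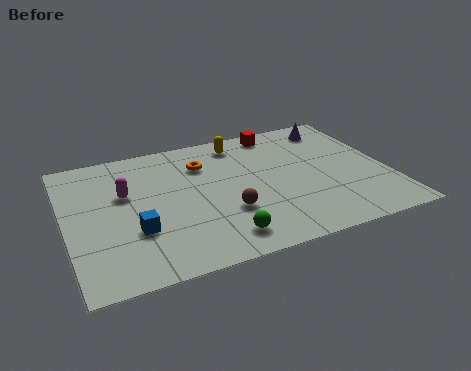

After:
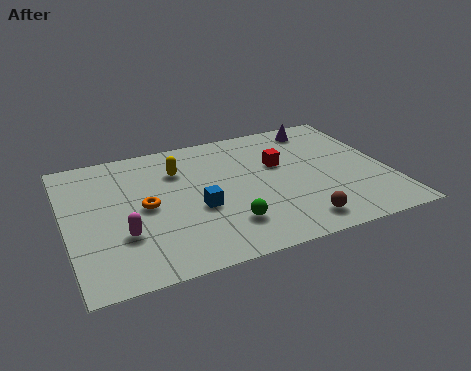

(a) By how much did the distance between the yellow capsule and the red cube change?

+2.5

Before: roughly 1.6 units apart; after: 4.1. That's 2.5 units further apart.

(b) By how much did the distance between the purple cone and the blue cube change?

-2.9

Before: roughly 9.6 units apart; after: 6.7. That's 2.9 units closer together.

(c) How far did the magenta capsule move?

2.6

The magenta capsule moved from about (2.4, 5.4) to (2.1, 2.8), a distance of √(0.3² + 2.6²) ≈ 2.6.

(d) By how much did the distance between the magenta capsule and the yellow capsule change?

-0.9

The distance was about 5.2 in the first image and 4.3 in the second, so they moved 0.9 units closer together.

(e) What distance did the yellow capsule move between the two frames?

2.8

From (7.2, 7.4) to (4.6, 6.3), the yellow capsule covered √(2.6² + 1.1²) ≈ 2.8 units.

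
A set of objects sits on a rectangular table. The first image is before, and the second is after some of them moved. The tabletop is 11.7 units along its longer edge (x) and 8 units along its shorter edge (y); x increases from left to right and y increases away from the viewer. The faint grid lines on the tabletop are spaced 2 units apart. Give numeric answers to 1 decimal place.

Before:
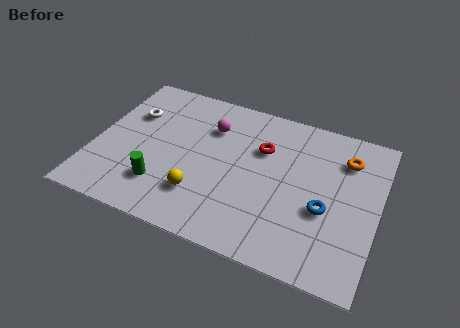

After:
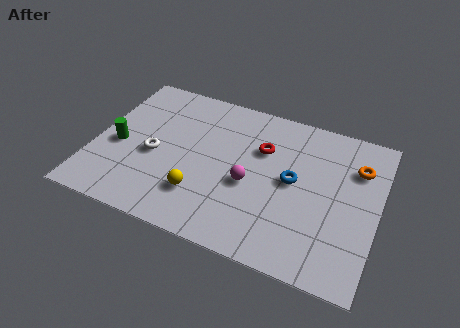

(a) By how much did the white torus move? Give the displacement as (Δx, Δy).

(1.2, -1.9)

The white torus was at about (1.3, 5.4) and moved to about (2.5, 3.5).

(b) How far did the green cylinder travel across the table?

2.5

The green cylinder moved from about (3.0, 2.0) to (1.0, 3.5), a distance of √(2.0² + 1.5²) ≈ 2.5.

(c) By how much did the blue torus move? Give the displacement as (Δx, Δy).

(-1.4, 1.0)

The blue torus was at about (9.6, 3.2) and moved to about (8.2, 4.2).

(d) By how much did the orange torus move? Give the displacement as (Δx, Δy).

(0.5, -0.3)

The orange torus was at about (10.2, 6.1) and moved to about (10.7, 5.8).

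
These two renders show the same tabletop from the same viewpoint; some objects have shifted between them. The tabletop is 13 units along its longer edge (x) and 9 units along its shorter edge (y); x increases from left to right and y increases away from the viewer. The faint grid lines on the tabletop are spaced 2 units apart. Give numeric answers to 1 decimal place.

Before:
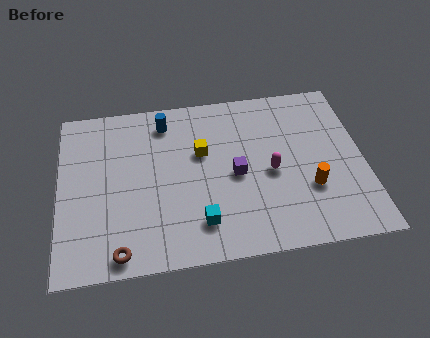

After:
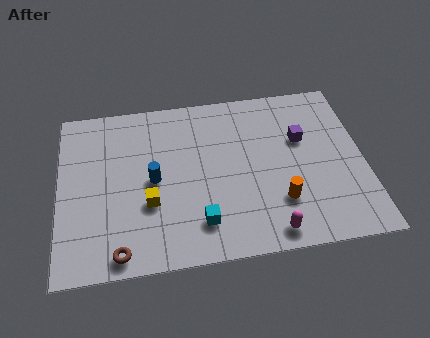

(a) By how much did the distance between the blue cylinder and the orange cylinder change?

-1.9

They were about 7.5 units apart before and 5.6 after — 1.9 units closer together.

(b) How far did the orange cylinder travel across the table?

1.4

The orange cylinder moved from about (10.6, 3.0) to (9.3, 2.5), a distance of √(1.3² + 0.5²) ≈ 1.4.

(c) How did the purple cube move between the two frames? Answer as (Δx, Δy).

(2.9, 1.5)

The purple cube was at about (7.5, 4.2) and moved to about (10.4, 5.7).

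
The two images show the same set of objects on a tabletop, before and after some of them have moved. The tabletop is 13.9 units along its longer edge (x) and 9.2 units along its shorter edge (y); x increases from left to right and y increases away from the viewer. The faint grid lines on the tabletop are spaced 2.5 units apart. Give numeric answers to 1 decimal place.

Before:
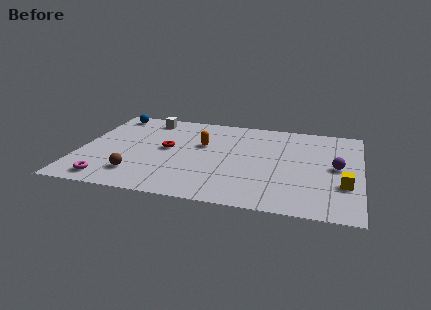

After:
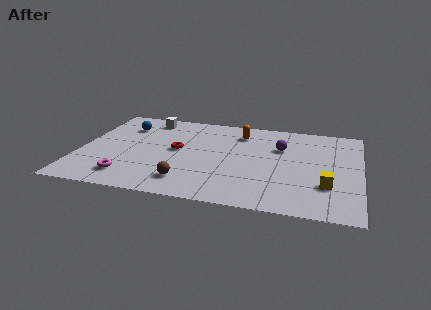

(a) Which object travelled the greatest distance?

the purple sphere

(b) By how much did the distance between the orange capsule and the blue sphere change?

+0.4

The distance was about 5.4 in the first image and 5.8 in the second, so they moved 0.4 units further apart.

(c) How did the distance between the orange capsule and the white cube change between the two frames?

+1.1

They were about 3.6 units apart before and 4.7 after — 1.1 units further apart.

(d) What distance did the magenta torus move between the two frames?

1.0

The magenta torus was near (1.7, 1.2) before and (2.6, 1.7) after, so it travelled √(0.9² + 0.5²) ≈ 1.0 units.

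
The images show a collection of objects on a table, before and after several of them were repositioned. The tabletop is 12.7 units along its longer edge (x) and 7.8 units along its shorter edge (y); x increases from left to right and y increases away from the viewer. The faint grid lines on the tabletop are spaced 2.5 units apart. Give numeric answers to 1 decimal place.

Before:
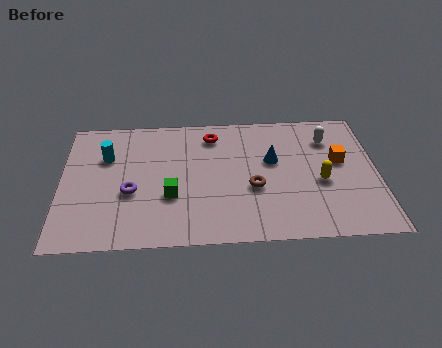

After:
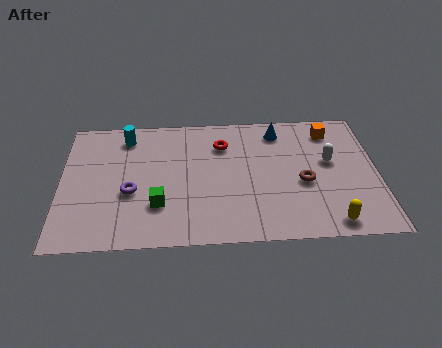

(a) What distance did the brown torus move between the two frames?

2.0

The brown torus was near (7.7, 3.1) before and (9.7, 3.3) after, so it travelled √(2.0² + 0.2²) ≈ 2.0 units.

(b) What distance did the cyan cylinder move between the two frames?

1.4

The cyan cylinder was near (1.8, 5.3) before and (2.6, 6.5) after, so it travelled √(0.8² + 1.2²) ≈ 1.4 units.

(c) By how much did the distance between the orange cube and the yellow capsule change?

+4.1

They were about 1.4 units apart before and 5.5 after — 4.1 units further apart.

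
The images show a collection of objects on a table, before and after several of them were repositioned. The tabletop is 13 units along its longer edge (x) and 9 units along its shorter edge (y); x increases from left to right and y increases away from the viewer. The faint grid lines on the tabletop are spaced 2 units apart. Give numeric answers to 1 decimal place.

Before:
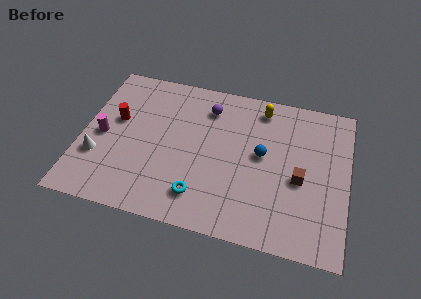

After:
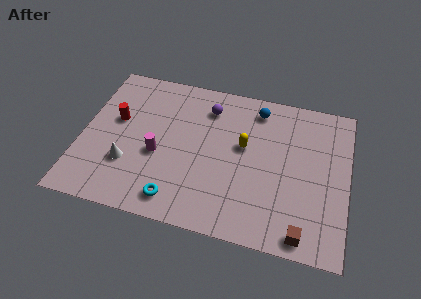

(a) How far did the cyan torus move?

1.2

The cyan torus moved from about (6.0, 1.8) to (4.9, 1.3), a distance of √(1.1² + 0.5²) ≈ 1.2.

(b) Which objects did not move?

the purple sphere and the red cylinder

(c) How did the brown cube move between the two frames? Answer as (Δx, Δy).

(0.3, -3.0)

From the two frames, the brown cube sits at roughly (10.7, 3.9) before and (11.0, 0.9) after.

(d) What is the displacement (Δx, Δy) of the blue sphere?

(-0.4, 2.7)

The blue sphere was at about (8.8, 4.9) and moved to about (8.4, 7.6).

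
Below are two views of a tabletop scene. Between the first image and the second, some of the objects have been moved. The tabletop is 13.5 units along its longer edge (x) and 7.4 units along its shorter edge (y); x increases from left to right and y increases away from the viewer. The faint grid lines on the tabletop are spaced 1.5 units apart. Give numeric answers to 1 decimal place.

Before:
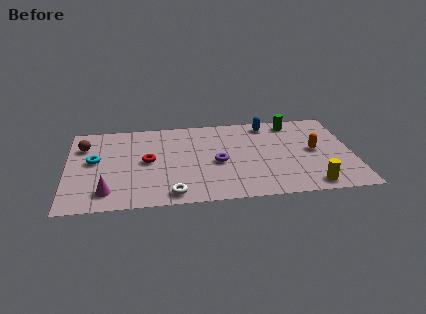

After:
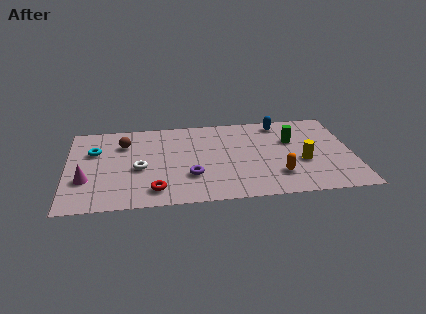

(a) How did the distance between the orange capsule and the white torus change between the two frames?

-0.8

Before: roughly 7.4 units apart; after: 6.6. That's 0.8 units closer together.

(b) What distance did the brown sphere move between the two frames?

1.9

The brown sphere moved from about (0.8, 5.4) to (2.7, 5.4), a distance of √(1.9² + 0.0²) ≈ 1.9.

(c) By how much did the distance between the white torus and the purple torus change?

-0.7

The distance was about 3.3 in the first image and 2.6 in the second, so they moved 0.7 units closer together.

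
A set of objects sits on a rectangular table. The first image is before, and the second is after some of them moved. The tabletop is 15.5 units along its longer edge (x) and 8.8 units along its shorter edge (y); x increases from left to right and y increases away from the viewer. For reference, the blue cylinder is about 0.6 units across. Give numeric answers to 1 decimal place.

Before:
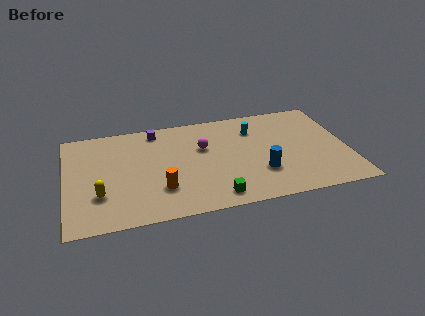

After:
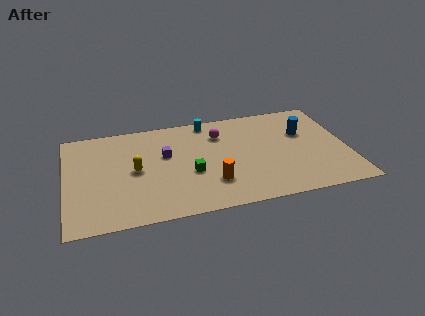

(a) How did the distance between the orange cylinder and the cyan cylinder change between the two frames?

-1.3

They were about 6.8 units apart before and 5.5 after — 1.3 units closer together.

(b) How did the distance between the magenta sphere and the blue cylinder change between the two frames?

+0.5

They were about 4.2 units apart before and 4.7 after — 0.5 units further apart.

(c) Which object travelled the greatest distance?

the blue cylinder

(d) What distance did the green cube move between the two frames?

2.6

From (8.0, 1.2) to (6.8, 3.5), the green cube covered √(1.2² + 2.3²) ≈ 2.6 units.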